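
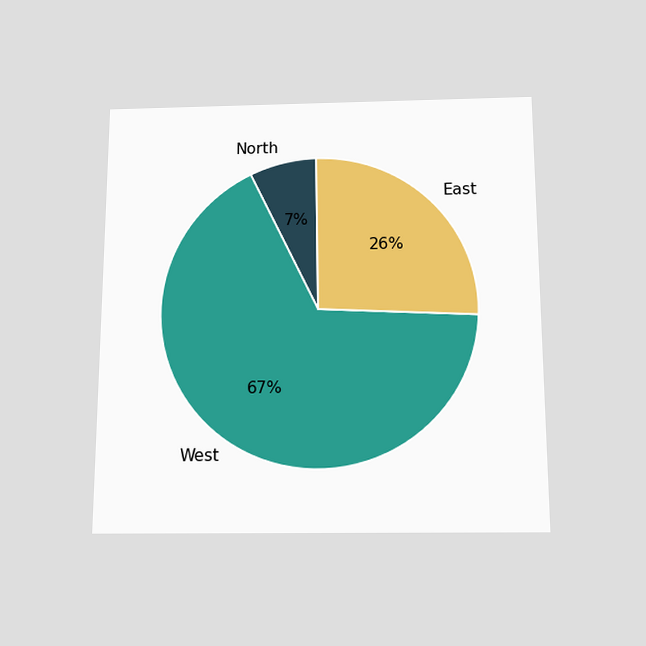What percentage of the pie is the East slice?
The chart is viewed slightly from below. The East slice takes up 26% of the pie.

26%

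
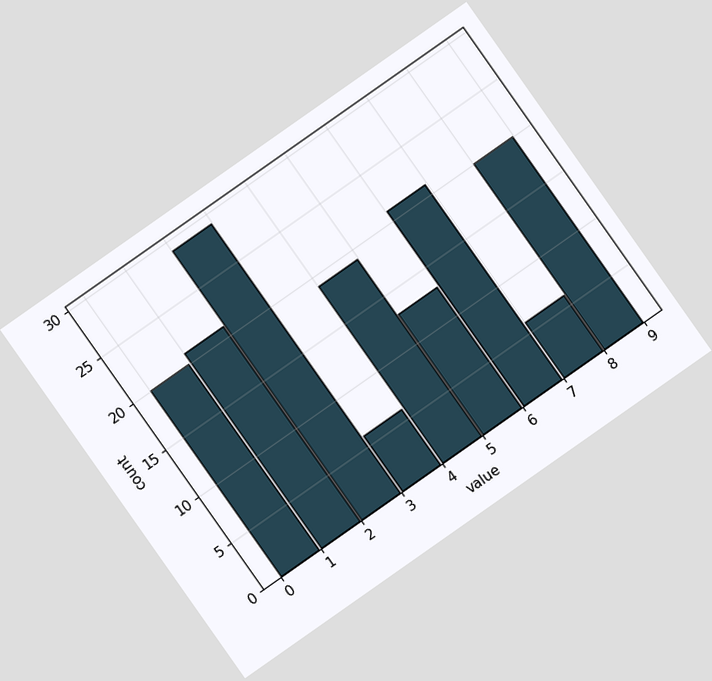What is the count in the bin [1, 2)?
21

The chart is tilted about 35° counter-clockwise. The [1, 2) bin has height 21.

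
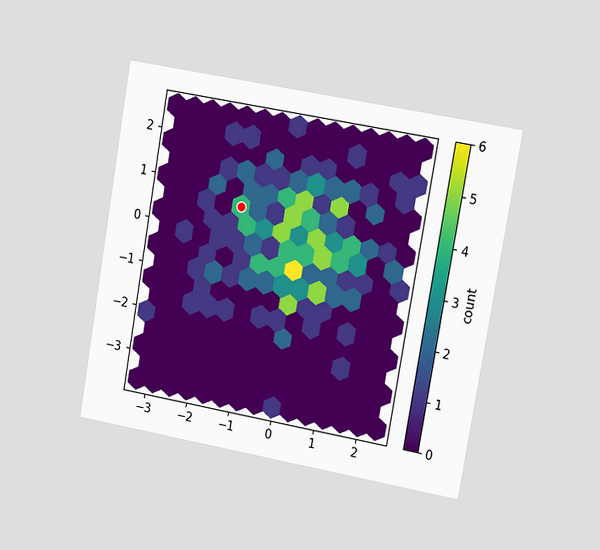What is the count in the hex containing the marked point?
4

The chart is tilted about 10° clockwise and viewed slightly from the right. The marked hex reads 4 on the colorbar.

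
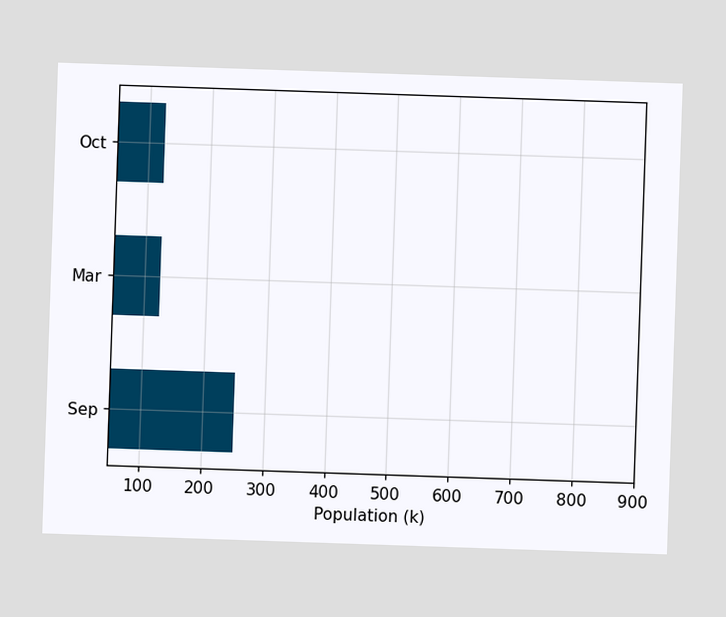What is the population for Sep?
Reading along the chart's x-axis, the Sep bar reaches 252k.

252k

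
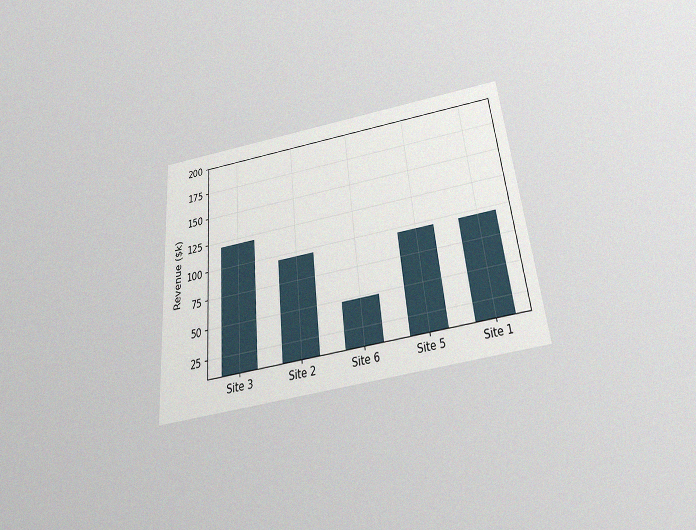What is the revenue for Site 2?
$96k

The chart is tilted about 6° counter-clockwise and viewed slightly from below, with some photo noise. Reading along the chart's y-axis, the Site 2 bar reaches $96k.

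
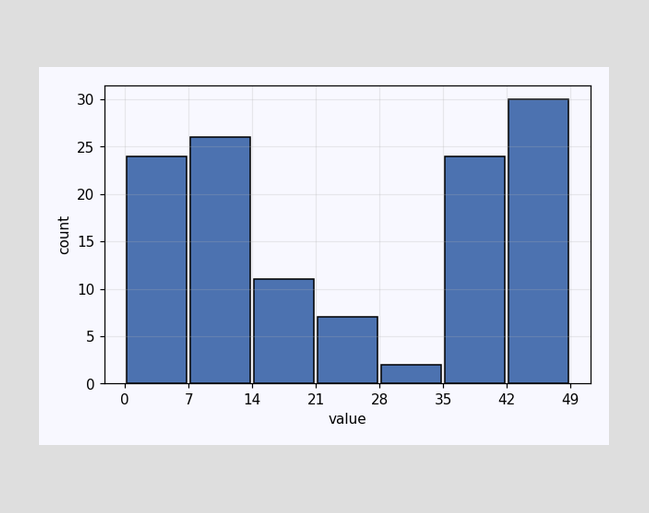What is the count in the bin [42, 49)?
30

The [42, 49) bin has height 30.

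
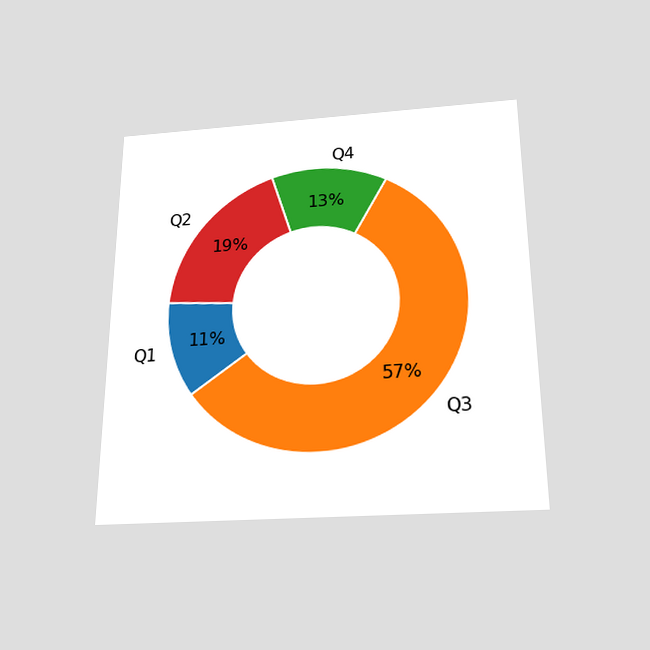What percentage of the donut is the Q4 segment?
The chart is viewed slightly from below. The Q4 segment takes up 13% of the ring.

13%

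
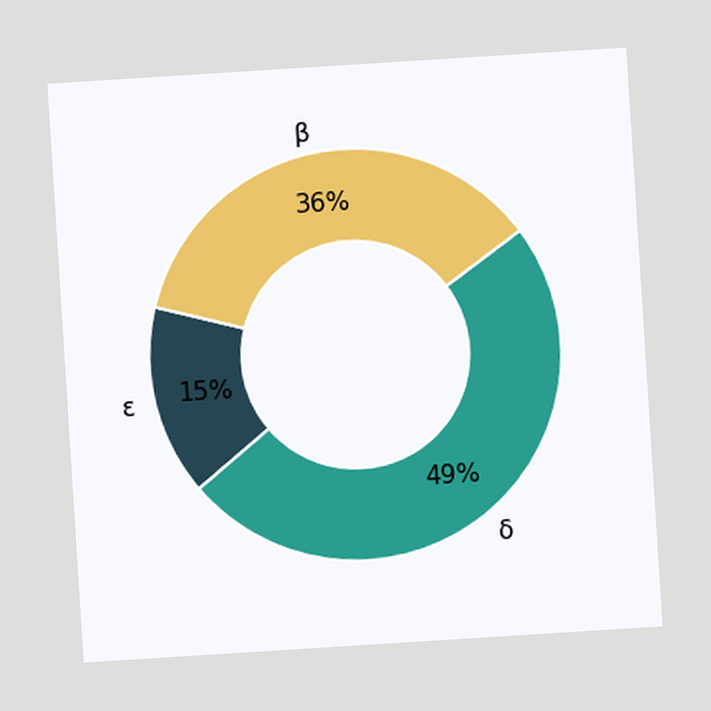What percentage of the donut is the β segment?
36%

The chart is tilted about 4° counter-clockwise. The β segment takes up 36% of the ring.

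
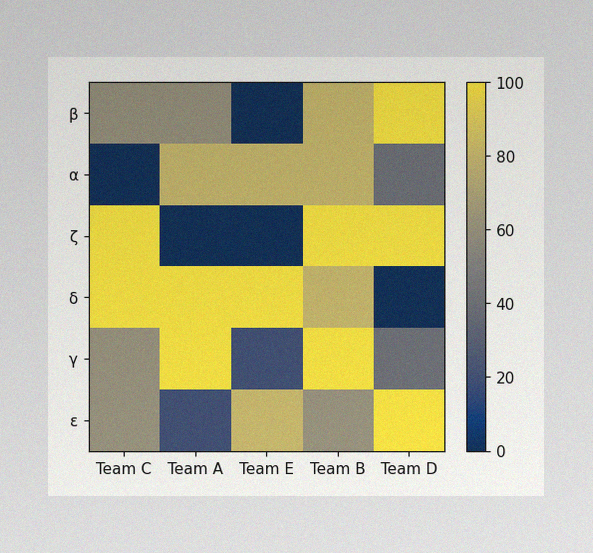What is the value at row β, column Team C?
The image has some photo noise and uneven lighting. Matching cell (β, Team C) against the colorbar gives 60.

60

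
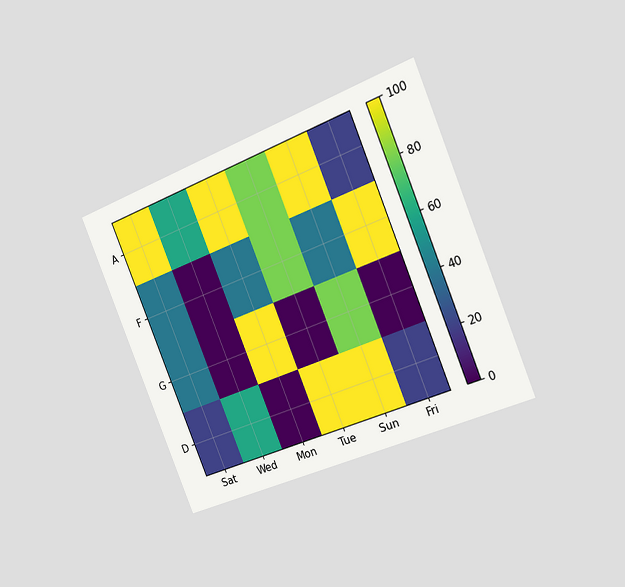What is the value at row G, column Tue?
The chart is tilted about 22° counter-clockwise and viewed slightly from the right. Matching cell (G, Tue) against the colorbar gives 0.

0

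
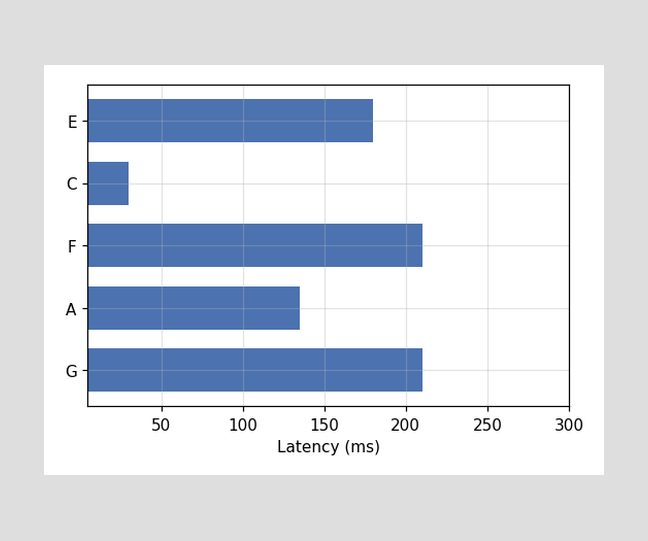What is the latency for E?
180ms

Reading along the chart's x-axis, the E bar reaches 180ms.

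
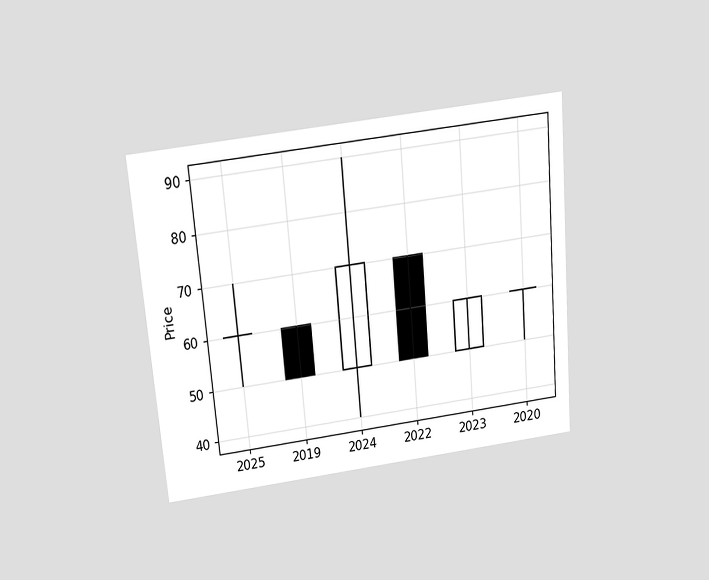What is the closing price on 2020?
The chart is tilted about 5° counter-clockwise and viewed slightly from above. The 2020 candle closes at 60.

60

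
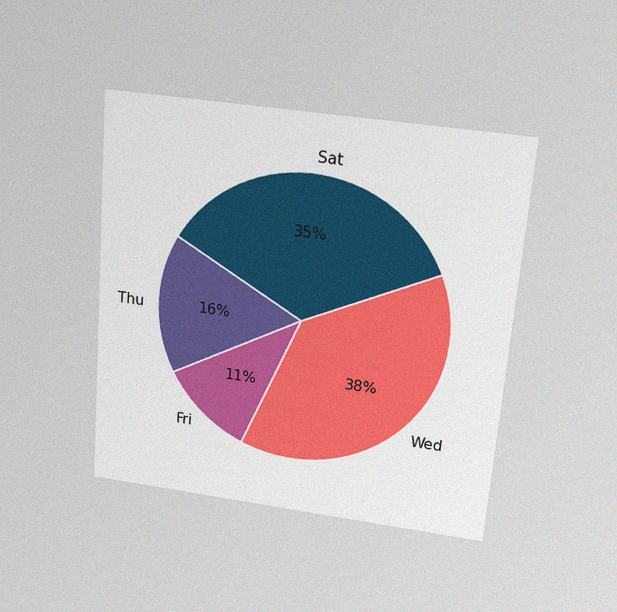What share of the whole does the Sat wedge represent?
35%

The chart is tilted about 5° clockwise and viewed slightly from above, with some photo noise. The Sat slice takes up 35% of the pie.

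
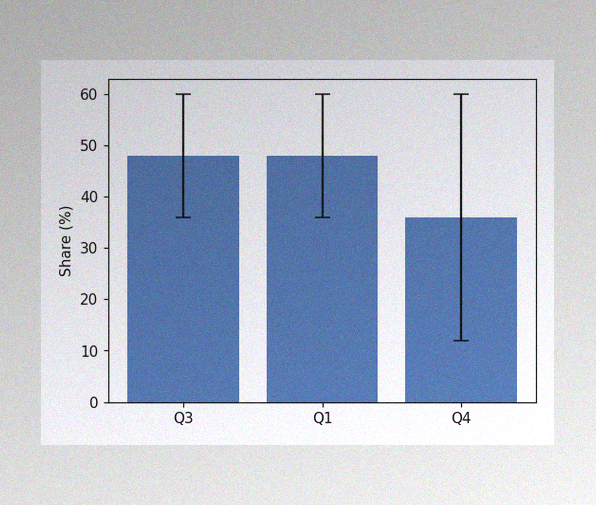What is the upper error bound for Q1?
60%

The image has some photo noise and uneven lighting. The Q1 bar's upper whisker reaches 60%.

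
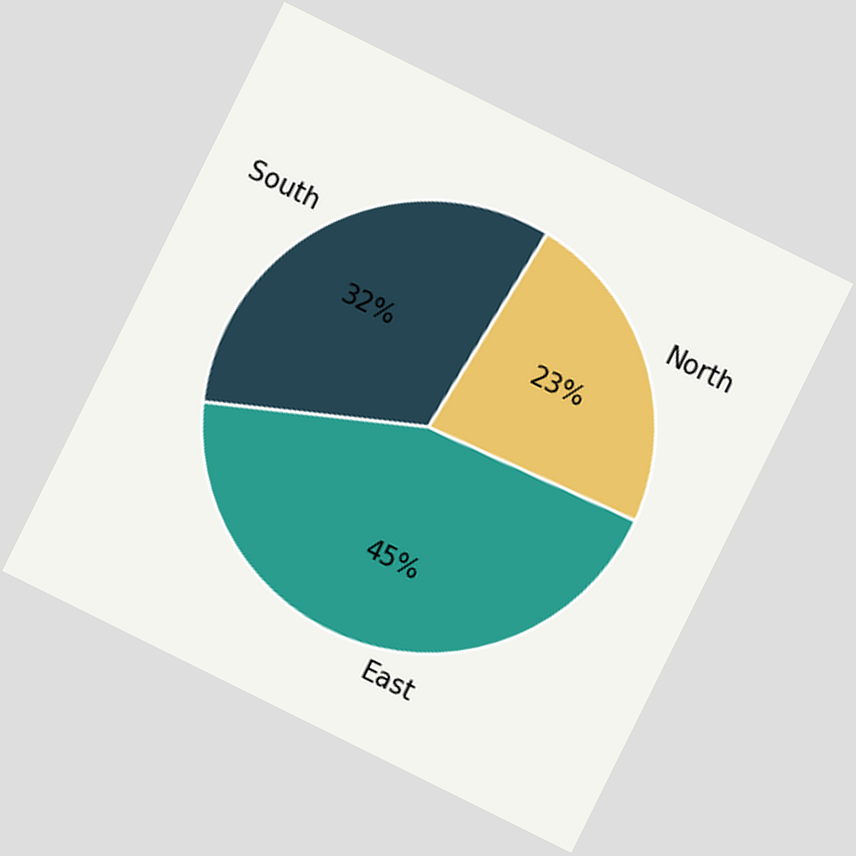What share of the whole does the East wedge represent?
The chart is tilted about 26° clockwise. The East slice takes up 45% of the pie.

45%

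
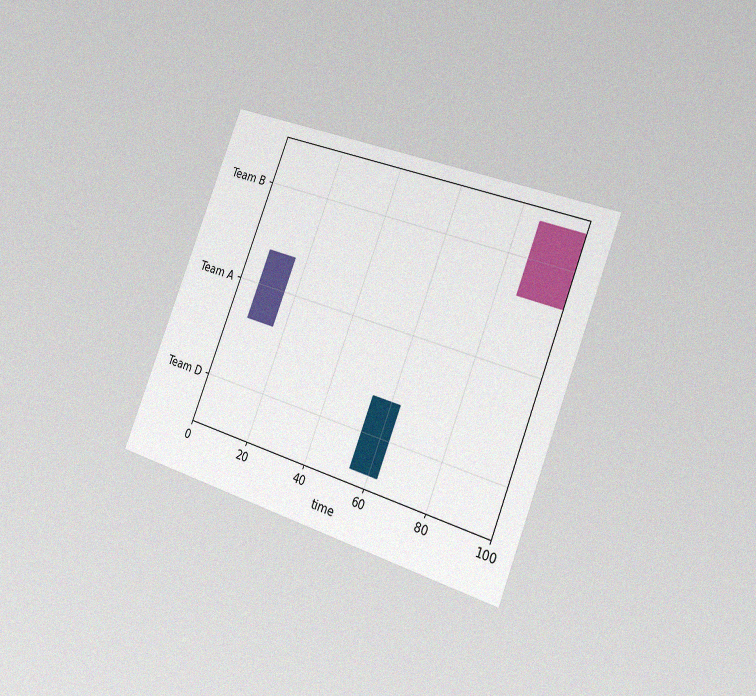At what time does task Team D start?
54

The chart is tilted about 21° clockwise and viewed slightly from the right, with some photo noise. The Team D bar begins at t=54.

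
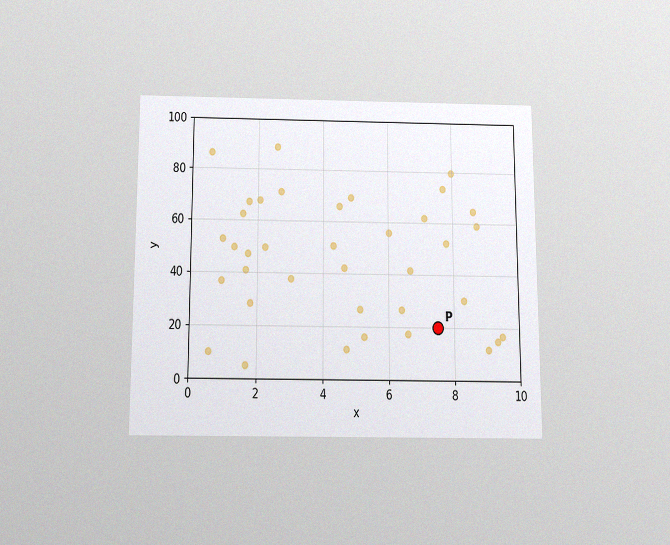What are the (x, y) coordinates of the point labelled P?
The chart is viewed slightly from below, with some photo noise. Following the gridlines from P to each axis, P sits at (7.5, 20).

(7.5, 20)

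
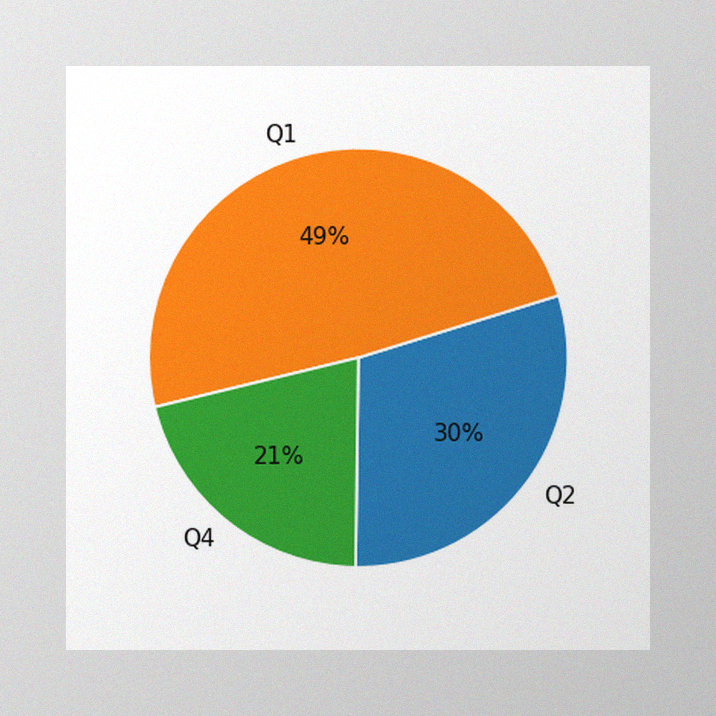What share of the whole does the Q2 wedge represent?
30%

The image has some photo noise and uneven lighting. The Q2 slice takes up 30% of the pie.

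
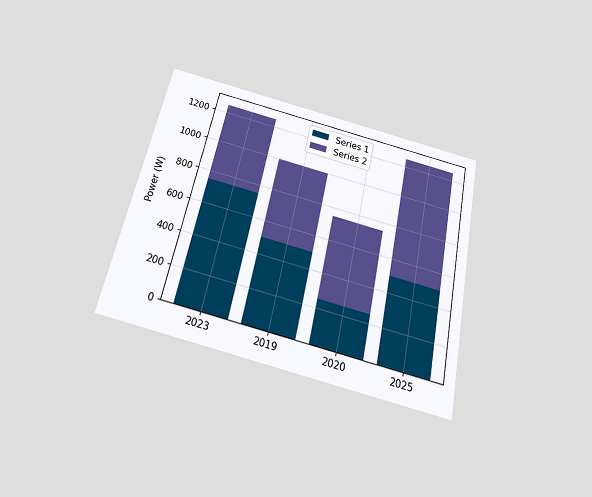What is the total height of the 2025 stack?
1250W

The chart is tilted about 12° clockwise and viewed slightly from below. The 2025 stack's top reaches 1250W on the y-axis.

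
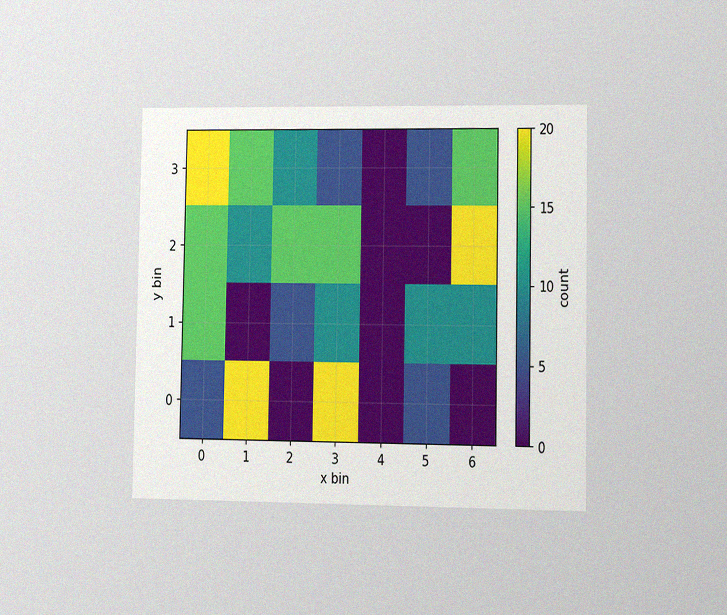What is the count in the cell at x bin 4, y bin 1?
The chart is viewed slightly from the right, with some photo noise. Matching the cell (4, 1) against the colorbar gives 0.

0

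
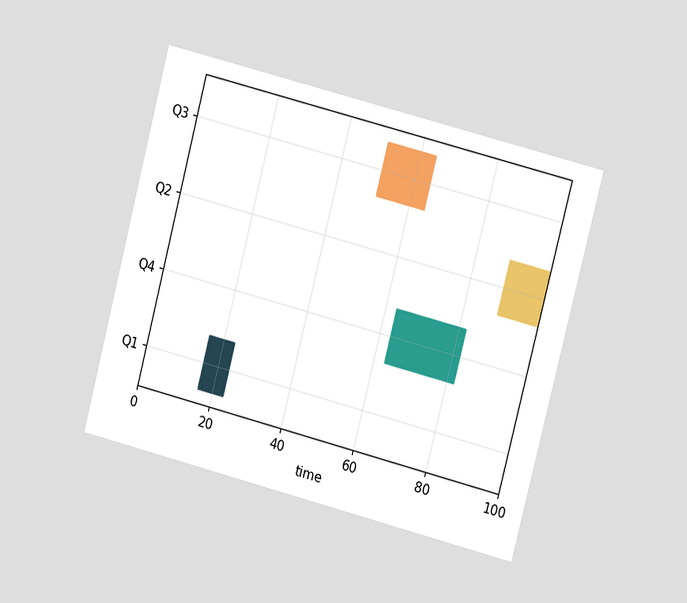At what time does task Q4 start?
63

The chart is tilted about 15° clockwise and viewed at a slight angle. The Q4 bar begins at t=63.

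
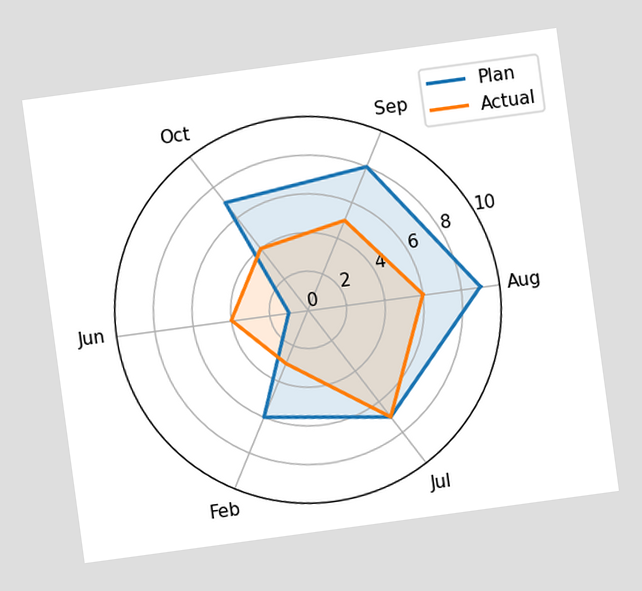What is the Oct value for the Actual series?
The chart is tilted about 8° counter-clockwise. On the Oct axis, Actual reaches 4.

4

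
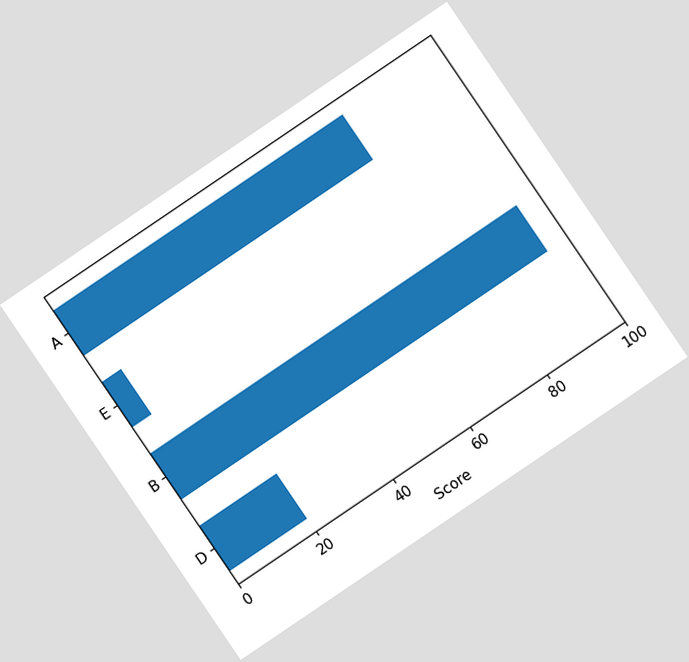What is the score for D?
The chart is tilted about 34° counter-clockwise. Reading along the chart's x-axis, the D bar reaches 20.

20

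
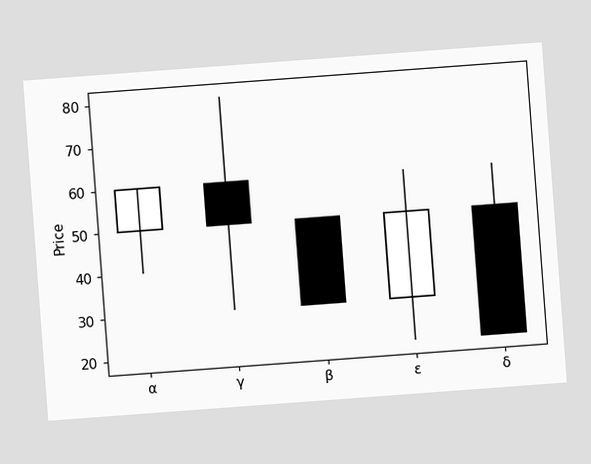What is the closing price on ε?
The chart is tilted about 4° counter-clockwise. The ε candle closes at 50.

50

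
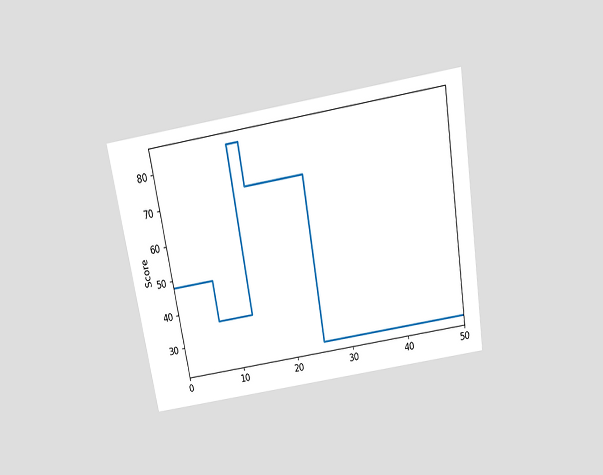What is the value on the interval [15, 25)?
72

The chart is tilted about 9° counter-clockwise and viewed slightly from above. On [15, 25) the step sits at 72.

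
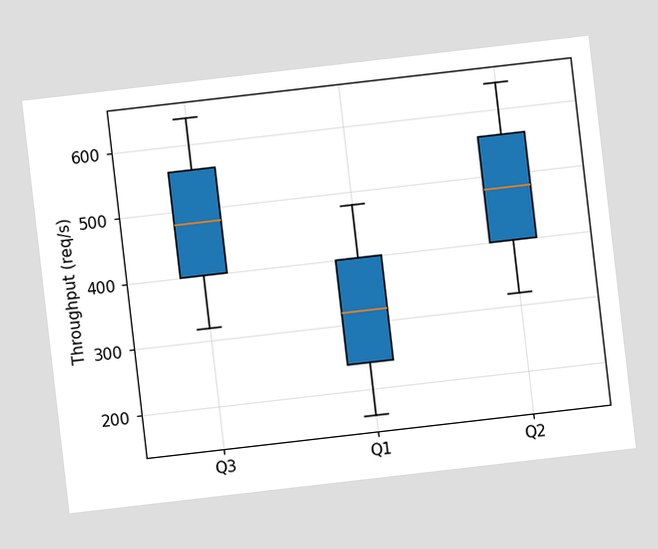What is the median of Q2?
The chart is tilted about 7° counter-clockwise. The median line in the Q2 box sits at 480req/s.

480req/s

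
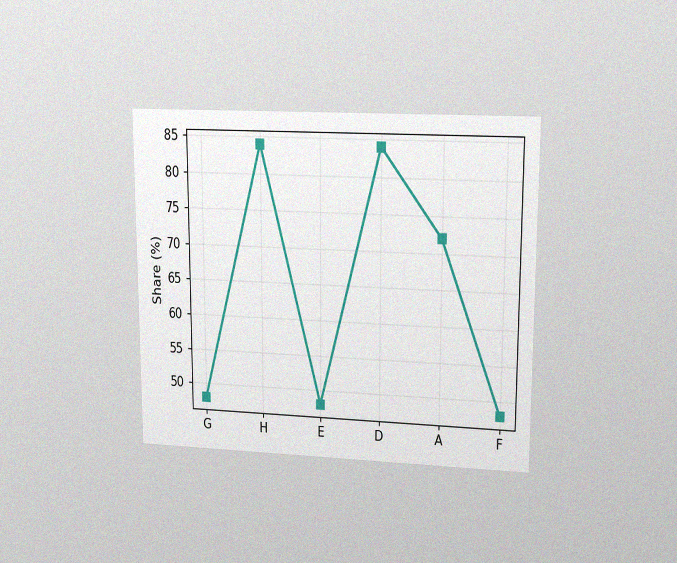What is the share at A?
The chart is viewed at a slight angle, with some photo noise. At A, the line is at 72%.

72%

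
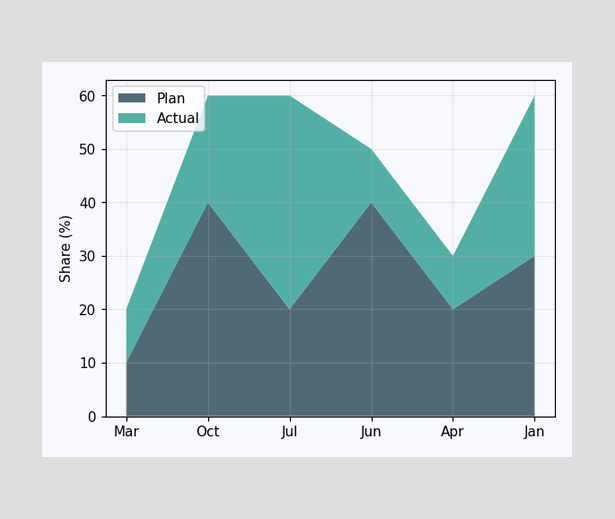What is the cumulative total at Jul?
The stacked total at Jul reaches 60%.

60%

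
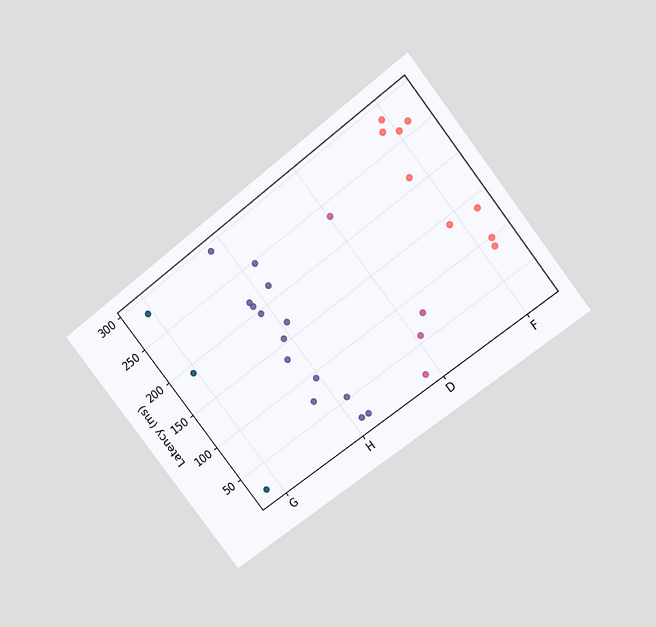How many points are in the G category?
The chart is tilted about 38° counter-clockwise and viewed at a slight angle. Counting the markers in the G column gives 3.

3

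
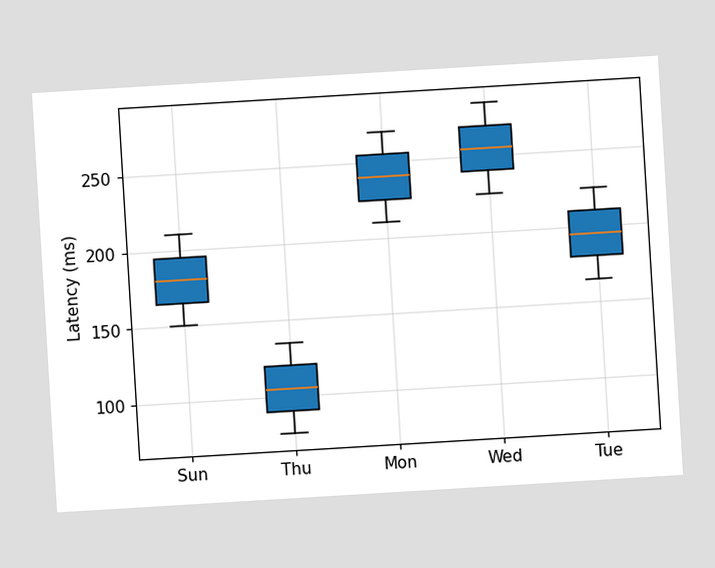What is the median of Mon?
The chart is tilted about 3° counter-clockwise. The median line in the Mon box sits at 240ms.

240ms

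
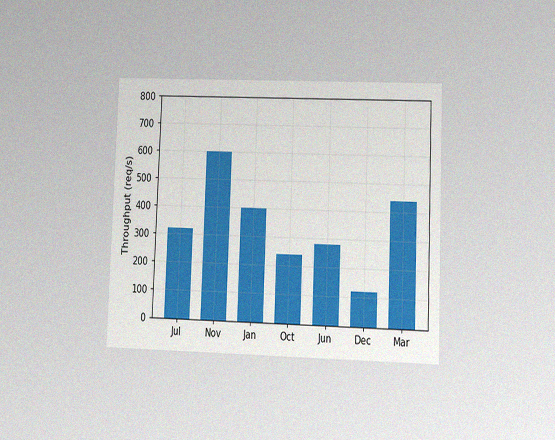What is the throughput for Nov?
600req/s

The chart is tilted about 2° clockwise and viewed at a slight angle, with some photo noise. Reading along the chart's y-axis, the Nov bar reaches 600req/s.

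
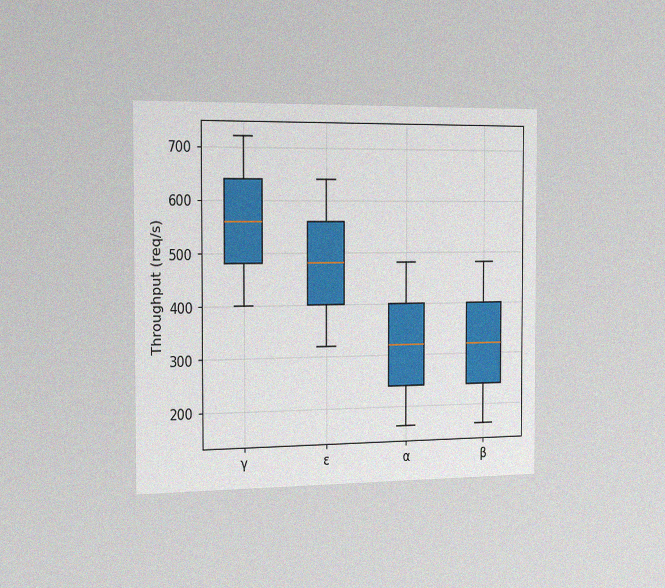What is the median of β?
320req/s

The chart is viewed slightly from the left, with some photo noise. The median line in the β box sits at 320req/s.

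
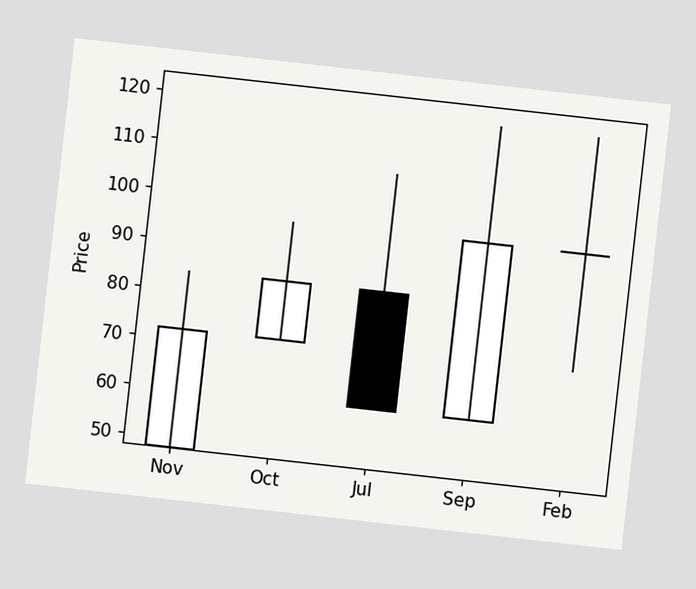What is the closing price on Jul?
60

The chart is tilted about 6° clockwise. The Jul candle closes at 60.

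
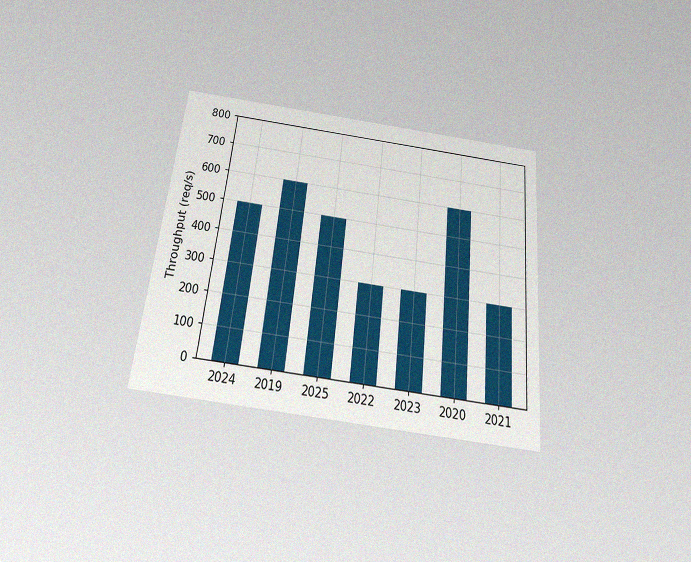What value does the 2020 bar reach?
600req/s

The chart is tilted about 6° clockwise and viewed slightly from below, with some photo noise. Reading along the chart's y-axis, the 2020 bar reaches 600req/s.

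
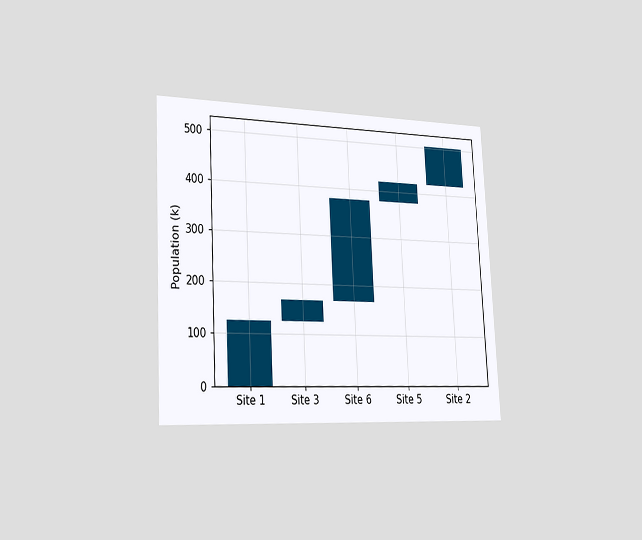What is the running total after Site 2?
The chart is tilted about 3° counter-clockwise and viewed slightly from the left. After Site 2 the running total reaches 504k.

504k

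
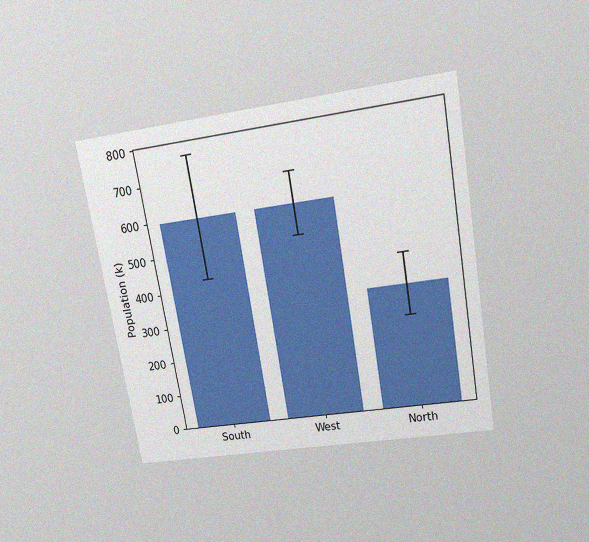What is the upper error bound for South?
The chart is tilted about 10° counter-clockwise and viewed slightly from above, with some photo noise. The South bar's upper whisker reaches 765k.

765k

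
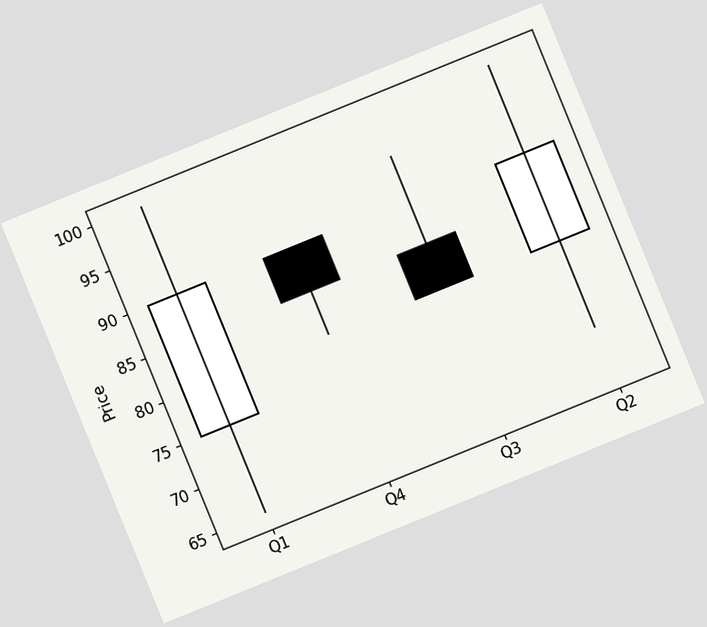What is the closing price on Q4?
85

The chart is tilted about 22° counter-clockwise. The Q4 candle closes at 85.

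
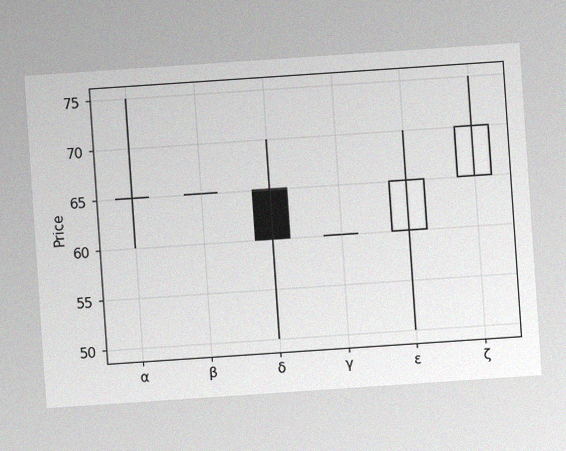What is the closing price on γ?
60

The chart is tilted about 4° counter-clockwise, with some photo noise. The γ candle closes at 60.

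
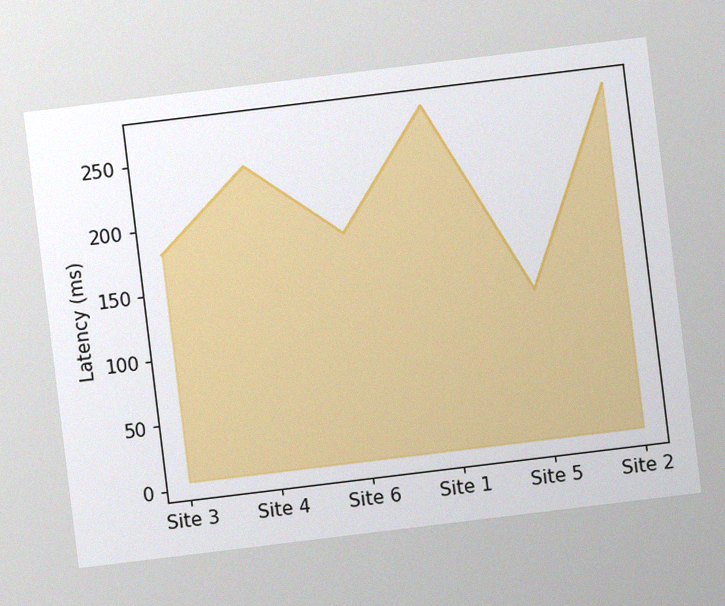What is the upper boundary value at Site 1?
The chart is tilted about 7° counter-clockwise, with some photo noise. At Site 1 the upper boundary is at 270ms.

270ms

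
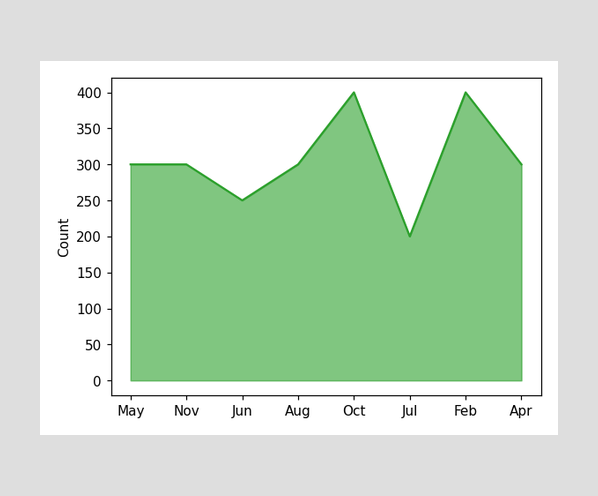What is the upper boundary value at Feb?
At Feb the upper boundary is at 400.

400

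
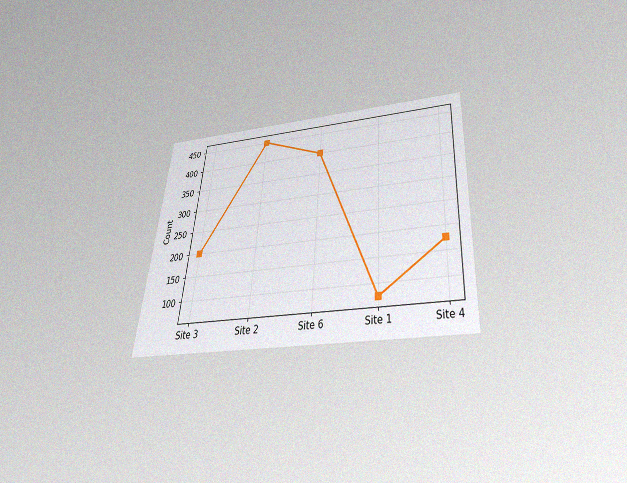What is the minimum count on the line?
The chart is tilted about 5° clockwise and viewed slightly from below, with some photo noise. The lowest point is at Site 1, and reading across to the y-axis gives 75.

75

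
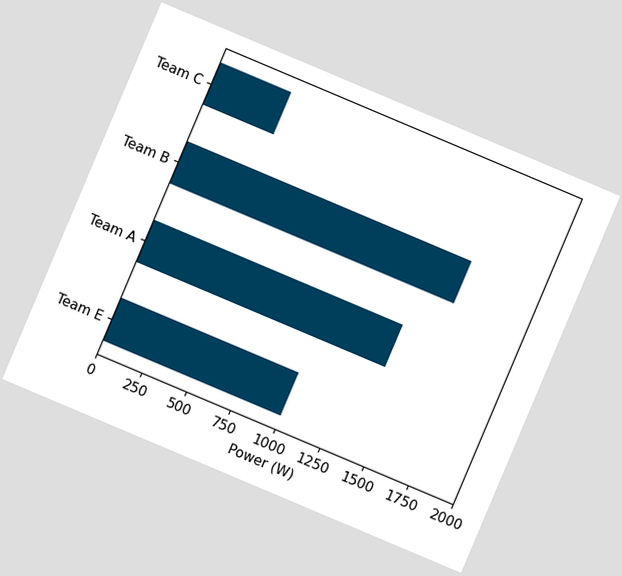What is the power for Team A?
The chart is tilted about 23° clockwise. Reading along the chart's x-axis, the Team A bar reaches 1400W.

1400W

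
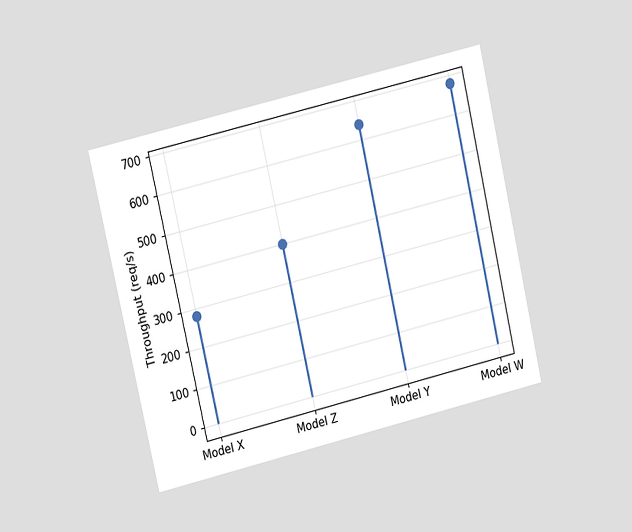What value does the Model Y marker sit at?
The chart is tilted about 13° counter-clockwise and viewed at a slight angle. The Model Y marker sits at 640req/s.

640req/s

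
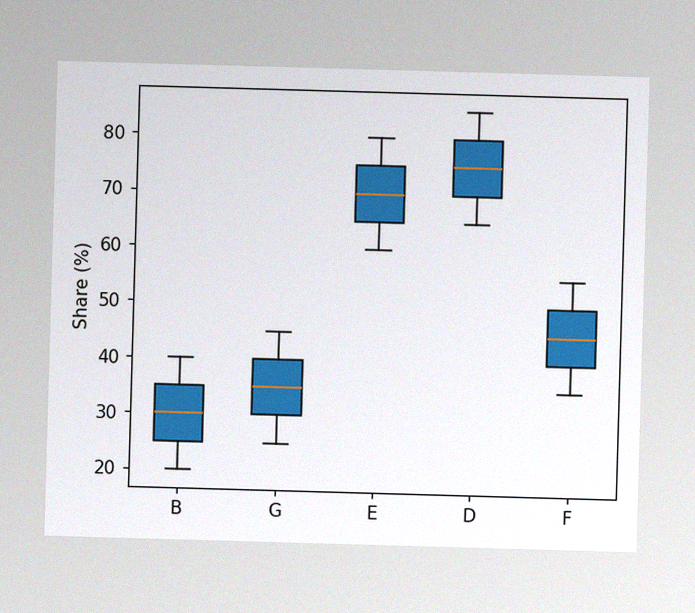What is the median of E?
The image has some photo noise and uneven lighting. The median line in the E box sits at 70%.

70%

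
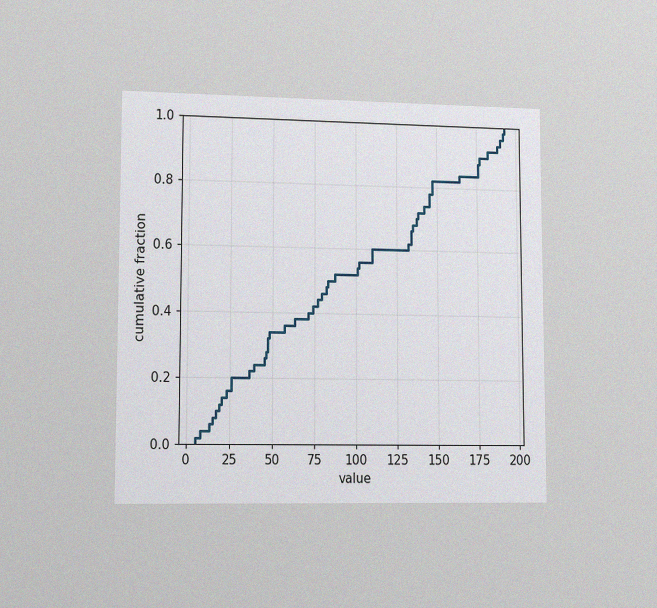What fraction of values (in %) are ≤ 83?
The chart is viewed slightly from the left, with some photo noise. At x=83 the ECDF step is at 50%.

50%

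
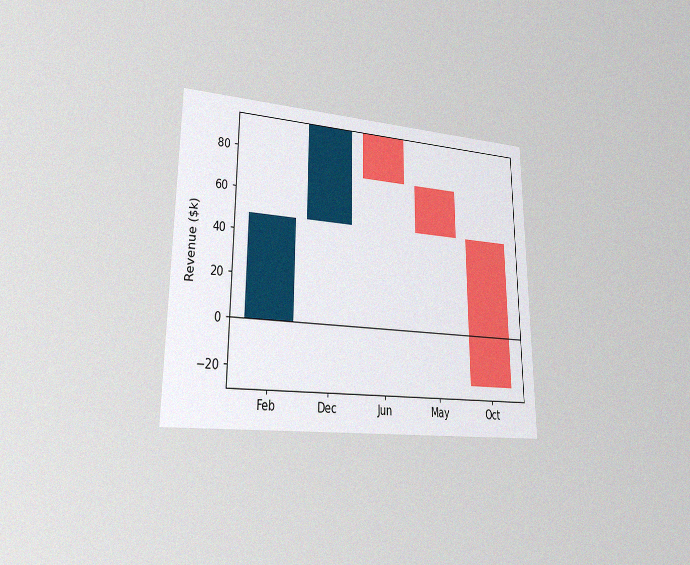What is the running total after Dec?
The chart is viewed slightly from the left, with some photo noise. After Dec the running total reaches $96k.

$96k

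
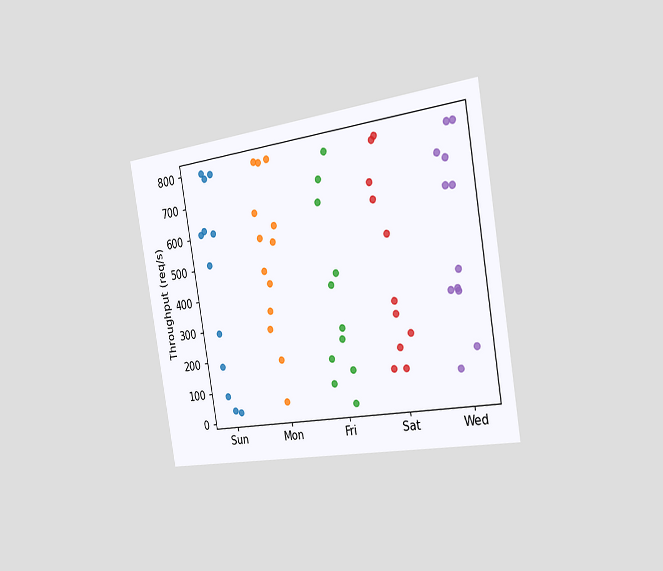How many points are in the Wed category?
The chart is tilted about 10° counter-clockwise and viewed slightly from the right. Counting the markers in the Wed column gives 12.

12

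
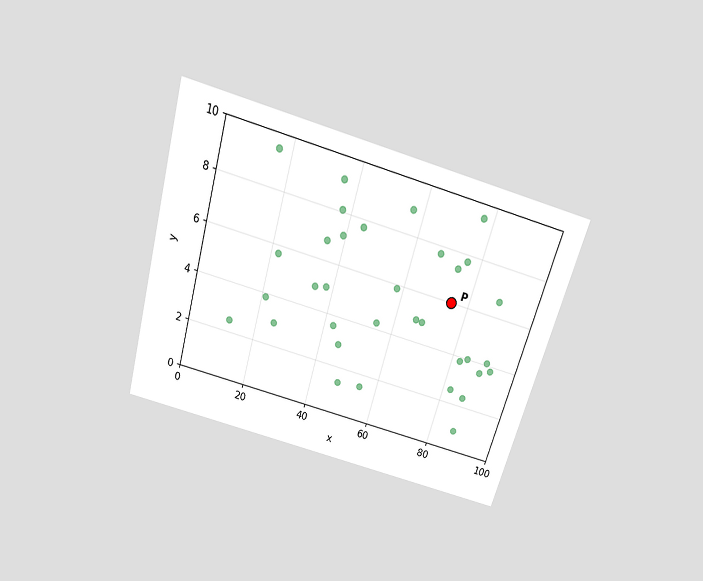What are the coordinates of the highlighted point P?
The chart is tilted about 16° clockwise and viewed slightly from above. Following the gridlines from P to each axis, P sits at (75, 6).

(75, 6)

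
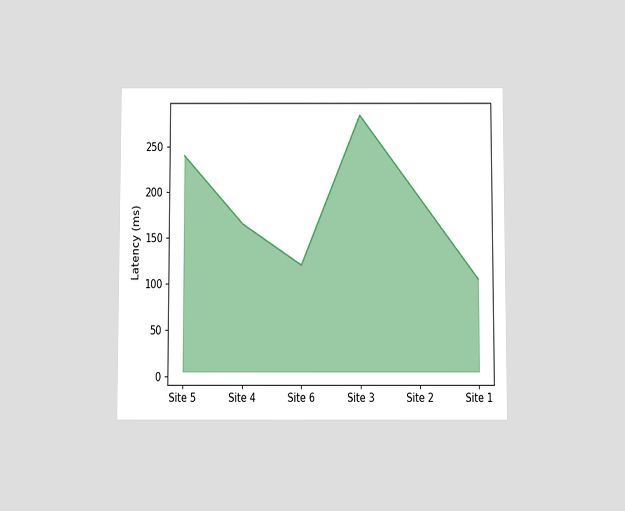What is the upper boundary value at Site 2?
The chart is viewed at a slight angle. At Site 2 the upper boundary is at 195ms.

195ms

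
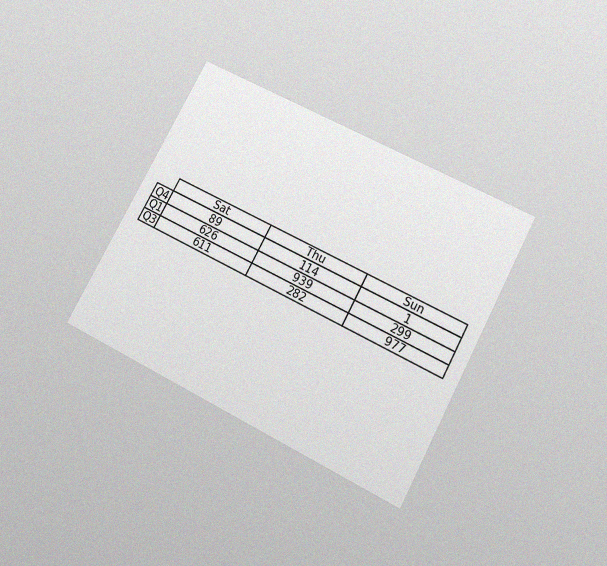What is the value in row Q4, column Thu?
114

The chart is tilted about 28° clockwise and viewed slightly from below, with some photo noise. The (Q4, Thu) cell reads 114.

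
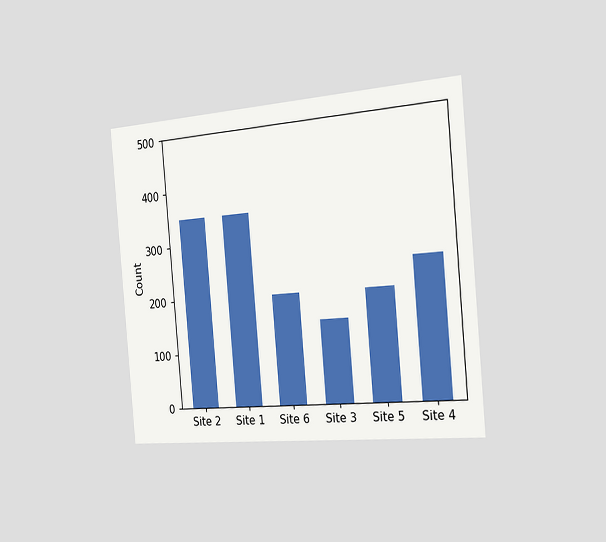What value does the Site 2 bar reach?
350

The chart is tilted about 5° counter-clockwise and viewed slightly from the right. Reading along the chart's y-axis, the Site 2 bar reaches 350.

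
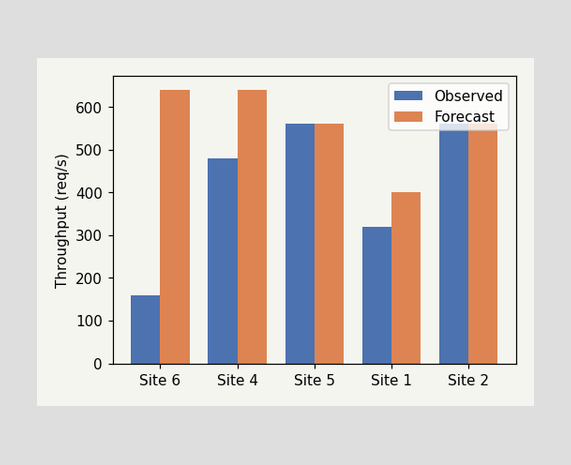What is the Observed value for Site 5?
560req/s

The Observed bar at Site 5 reaches 560req/s on the y-axis.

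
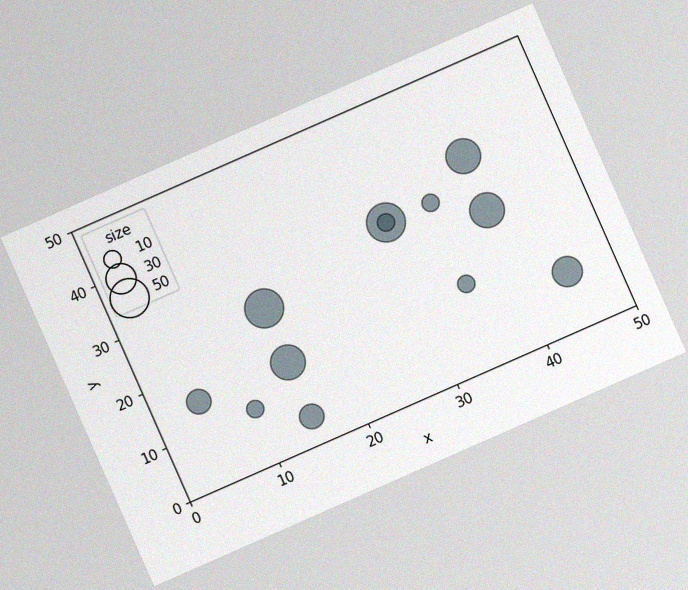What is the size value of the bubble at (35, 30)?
The chart is tilted about 24° counter-clockwise, with some photo noise. Matching the bubble at (35, 30) against the size legend gives 10.

10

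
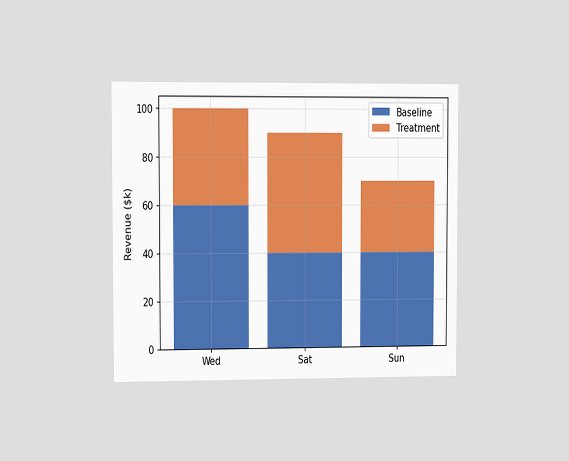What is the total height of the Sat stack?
The chart is viewed slightly from the left. The Sat stack's top reaches $90k on the y-axis.

$90k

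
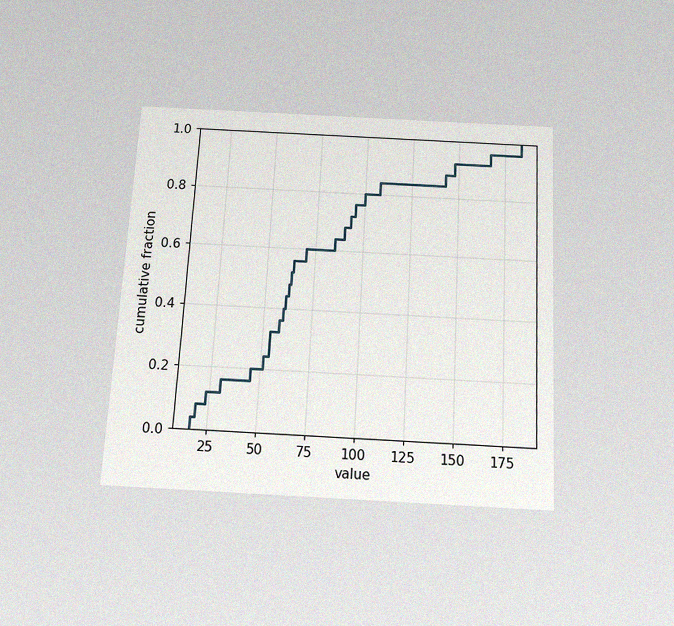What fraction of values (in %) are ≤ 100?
80%

The chart is tilted about 3° clockwise and viewed slightly from below, with some photo noise. At x=100 the ECDF step is at 80%.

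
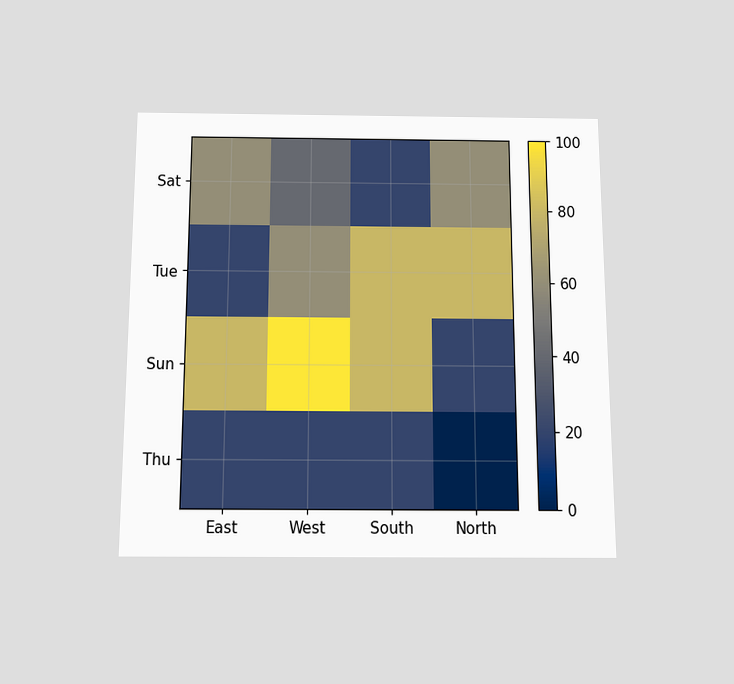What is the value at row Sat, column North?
The chart is viewed slightly from below. Matching cell (Sat, North) against the colorbar gives 60.

60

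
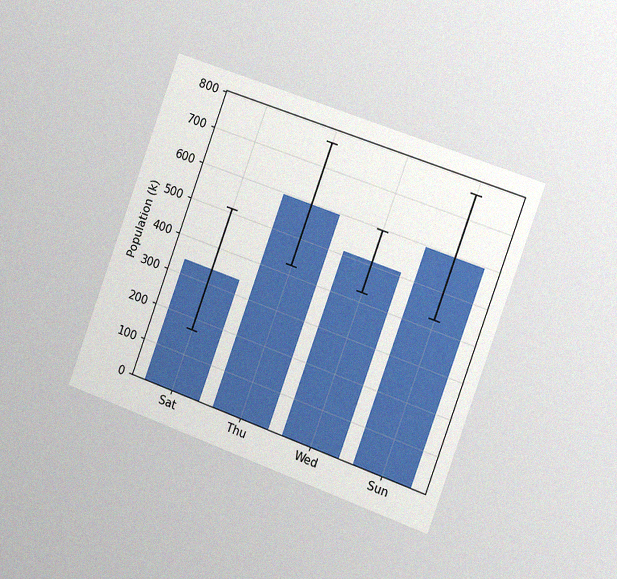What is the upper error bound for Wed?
595k

The chart is tilted about 20° clockwise and viewed slightly from the right, with some photo noise. The Wed bar's upper whisker reaches 595k.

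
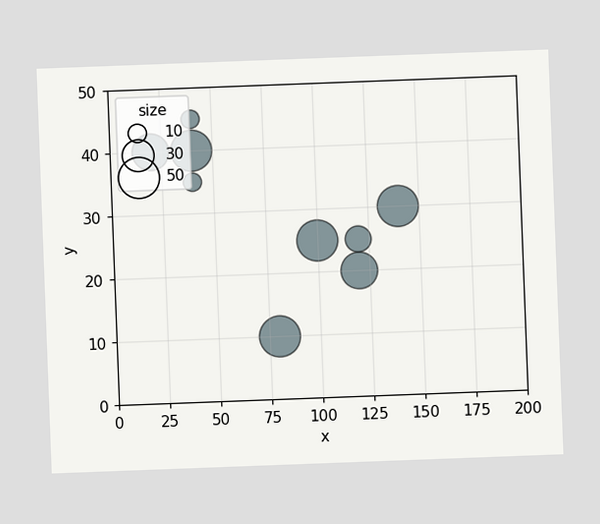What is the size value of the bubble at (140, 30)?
50

The chart is tilted about 2° counter-clockwise. Matching the bubble at (140, 30) against the size legend gives 50.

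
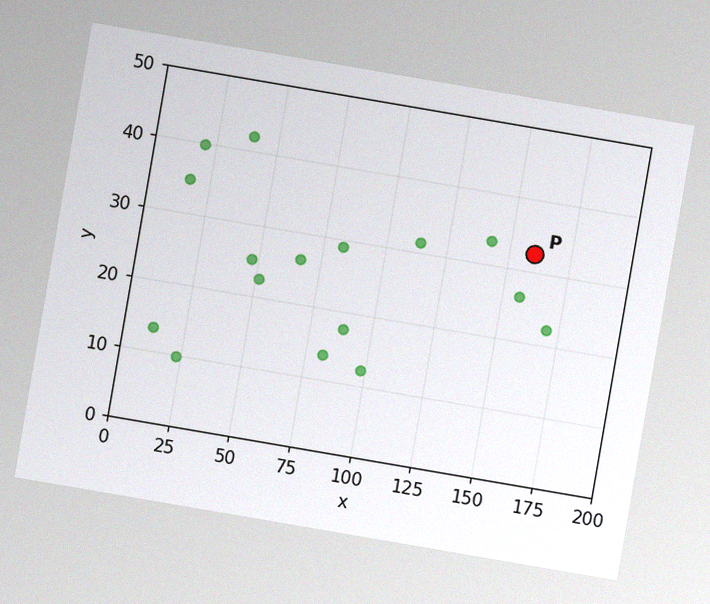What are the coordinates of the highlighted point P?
(160, 32.5)

The chart is tilted about 10° clockwise, with some photo noise. Following the gridlines from P to each axis, P sits at (160, 32.5).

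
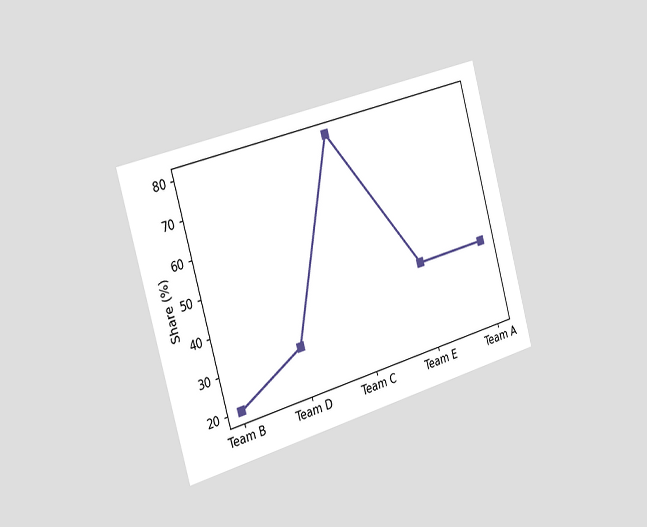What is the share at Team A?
The chart is tilted about 16° counter-clockwise and viewed slightly from the left. At Team A, the line is at 40%.

40%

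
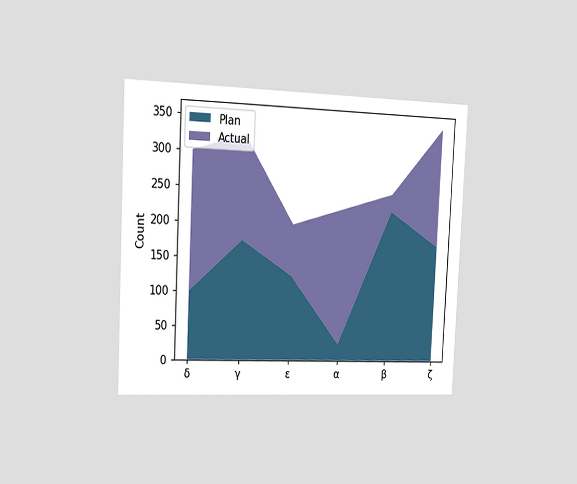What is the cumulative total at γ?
The chart is tilted about 3° clockwise and viewed slightly from the left. The stacked total at γ reaches 325.

325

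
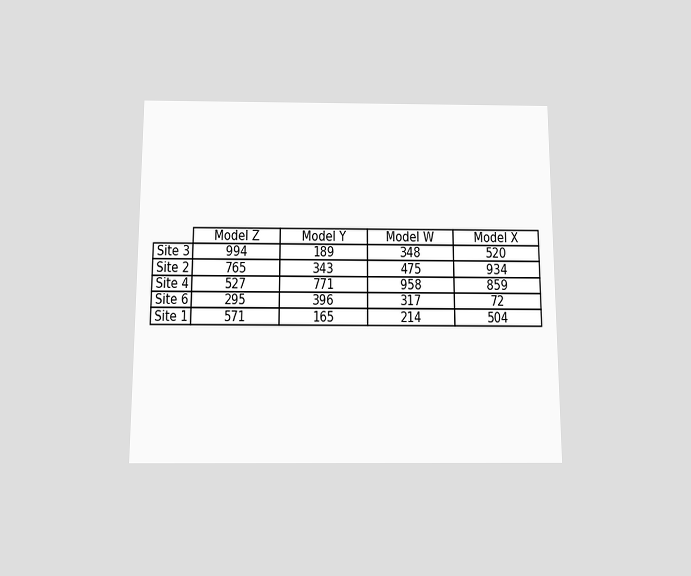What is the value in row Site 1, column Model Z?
571

The chart is viewed slightly from below. The (Site 1, Model Z) cell reads 571.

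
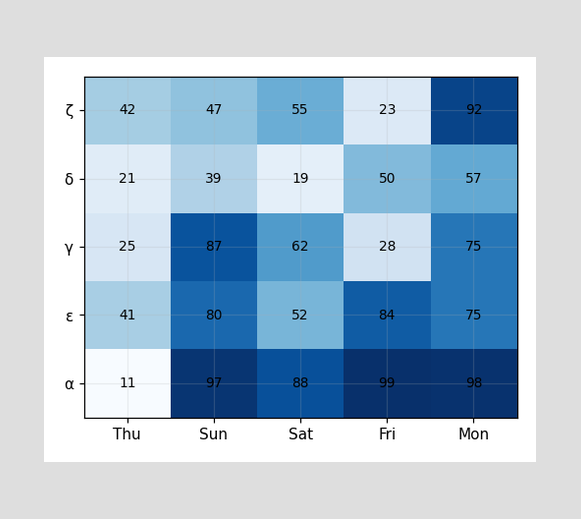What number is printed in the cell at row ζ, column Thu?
42

The (ζ, Thu) cell reads 42.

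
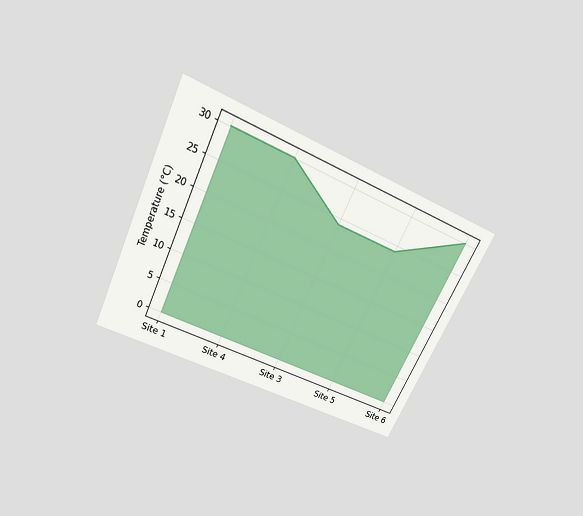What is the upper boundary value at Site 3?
The chart is tilted about 25° clockwise and viewed slightly from above. At Site 3 the upper boundary is at 24°C.

24°C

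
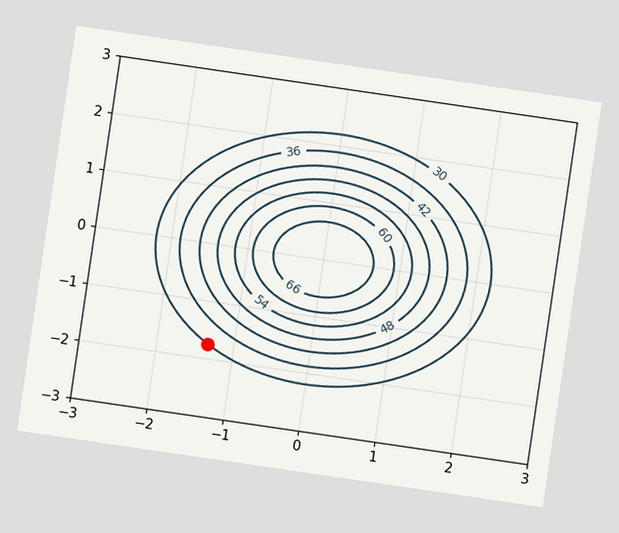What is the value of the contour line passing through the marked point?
The chart is tilted about 8° clockwise. The marked point sits on the contour labelled 30.

30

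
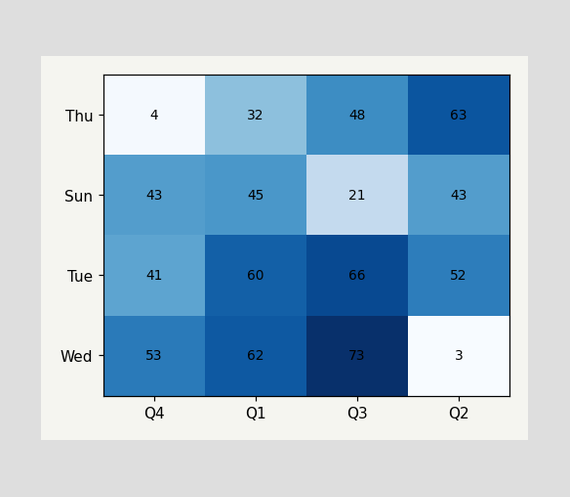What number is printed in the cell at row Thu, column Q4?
The (Thu, Q4) cell reads 4.

4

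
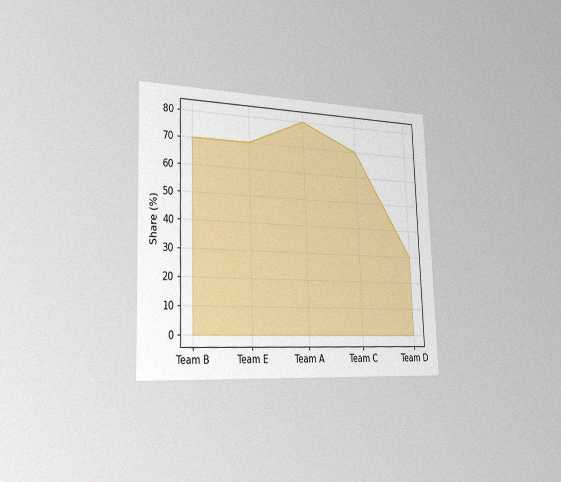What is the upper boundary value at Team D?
30%

The chart is tilted about 2° counter-clockwise and viewed slightly from the left, with some photo noise. At Team D the upper boundary is at 30%.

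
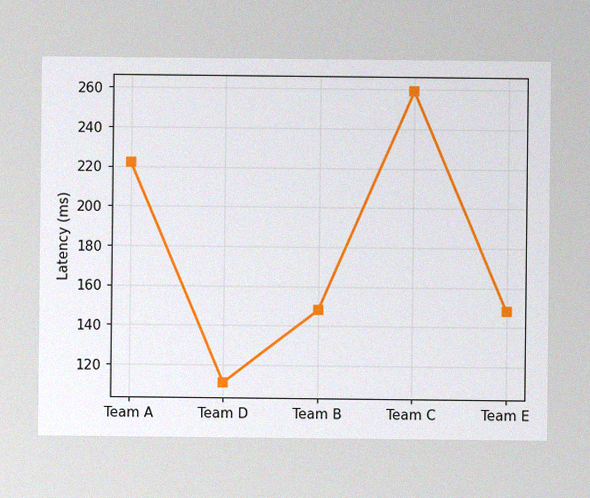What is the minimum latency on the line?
111ms

The image has some photo noise and uneven lighting. The lowest point is at Team D, and reading across to the y-axis gives 111ms.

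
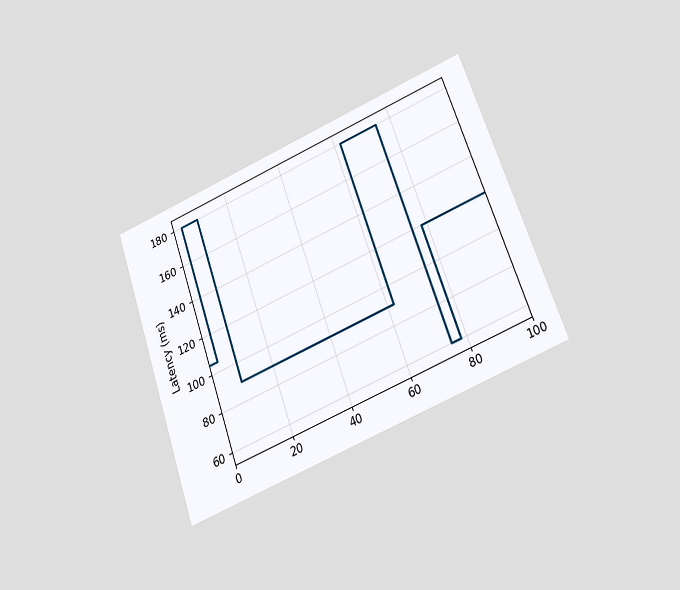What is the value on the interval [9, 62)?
90ms

The chart is tilted about 19° counter-clockwise and viewed slightly from below. On [9, 62) the step sits at 90ms.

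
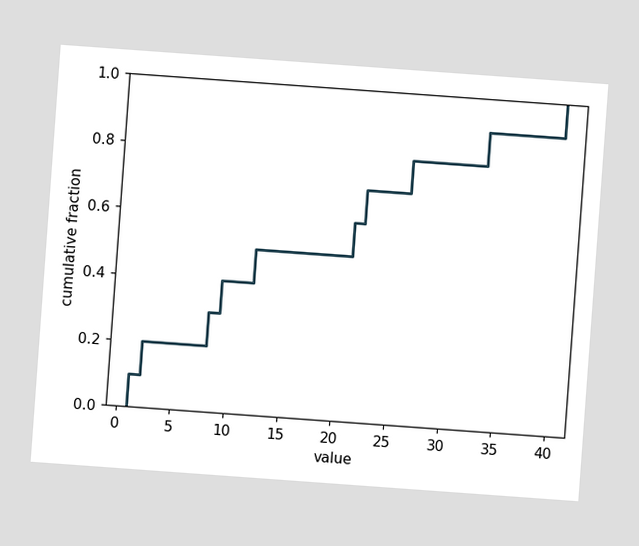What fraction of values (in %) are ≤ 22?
The chart is tilted about 4° clockwise. At x=22 the ECDF step is at 70%.

70%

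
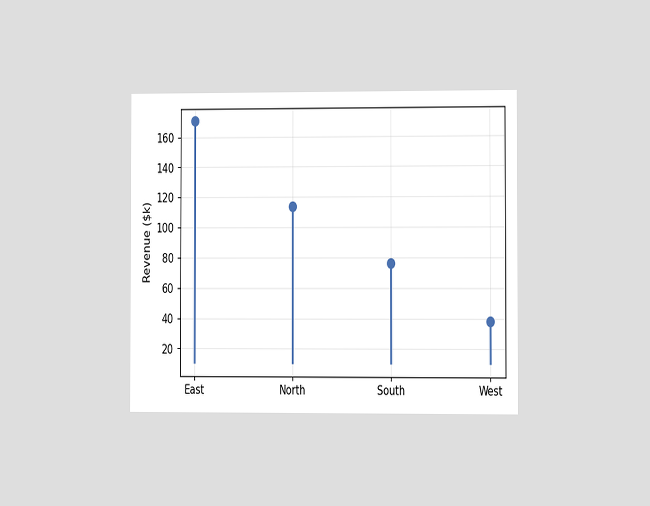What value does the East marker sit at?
The chart is viewed slightly from the right. The East marker sits at $171k.

$171k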